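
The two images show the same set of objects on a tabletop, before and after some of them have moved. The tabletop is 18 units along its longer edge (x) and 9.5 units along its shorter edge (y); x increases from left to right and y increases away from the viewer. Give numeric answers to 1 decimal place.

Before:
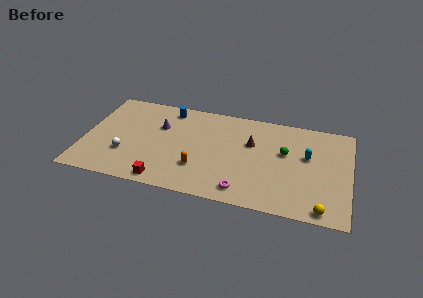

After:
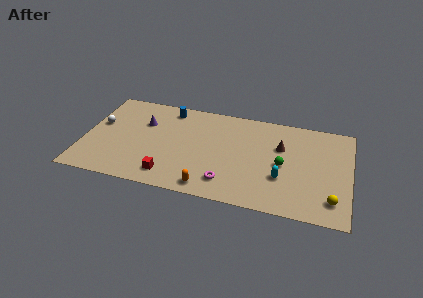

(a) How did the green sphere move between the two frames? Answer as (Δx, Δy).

(-0.1, -1.2)

The green sphere was at about (13.6, 5.7) and moved to about (13.5, 4.5).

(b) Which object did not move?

the blue cylinder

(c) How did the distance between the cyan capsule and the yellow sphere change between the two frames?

-1.3

Before: roughly 4.9 units apart; after: 3.6. That's 1.3 units closer together.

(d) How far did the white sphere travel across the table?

3.3

The white sphere moved from about (2.9, 3.0) to (0.9, 5.6), a distance of √(2.0² + 2.6²) ≈ 3.3.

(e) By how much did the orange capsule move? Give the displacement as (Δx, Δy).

(0.8, -1.7)

From the two frames, the orange capsule sits at roughly (7.9, 2.8) before and (8.7, 1.1) after.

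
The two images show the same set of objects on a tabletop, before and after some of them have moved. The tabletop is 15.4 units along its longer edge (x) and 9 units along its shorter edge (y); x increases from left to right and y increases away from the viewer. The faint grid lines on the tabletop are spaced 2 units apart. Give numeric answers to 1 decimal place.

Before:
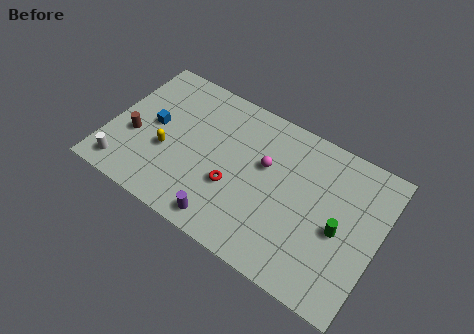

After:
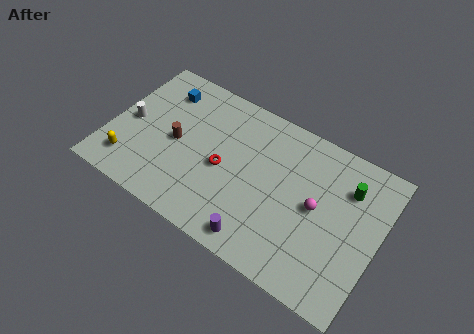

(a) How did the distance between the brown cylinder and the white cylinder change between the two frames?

+0.5

Before: roughly 2.2 units apart; after: 2.7. That's 0.5 units further apart.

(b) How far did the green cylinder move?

2.6

The green cylinder was near (13.3, 4.0) before and (13.4, 6.6) after, so it travelled √(0.1² + 2.6²) ≈ 2.6 units.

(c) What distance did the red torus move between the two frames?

1.1

The red torus was near (7.3, 3.3) before and (6.6, 4.1) after, so it travelled √(0.7² + 0.8²) ≈ 1.1 units.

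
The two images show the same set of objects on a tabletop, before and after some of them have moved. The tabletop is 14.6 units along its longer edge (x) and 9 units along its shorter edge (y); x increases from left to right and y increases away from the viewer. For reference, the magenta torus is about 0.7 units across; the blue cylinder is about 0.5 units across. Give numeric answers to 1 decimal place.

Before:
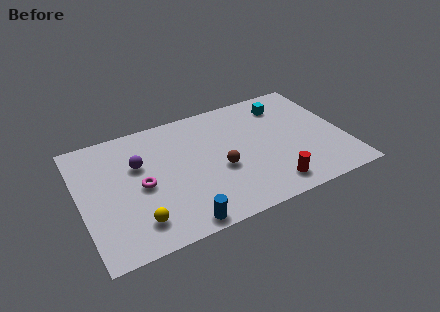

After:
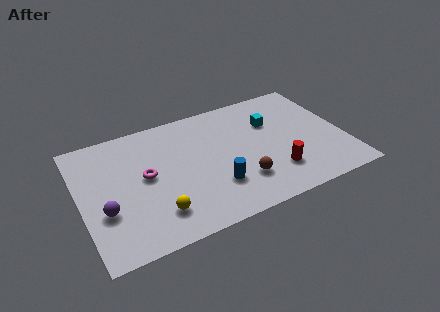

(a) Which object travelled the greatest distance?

the purple sphere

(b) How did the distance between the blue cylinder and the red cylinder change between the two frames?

-1.8

The distance was about 5.1 in the first image and 3.3 in the second, so they moved 1.8 units closer together.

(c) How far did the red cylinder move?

1.0

From (10.1, 1.4) to (10.5, 2.3), the red cylinder covered √(0.4² + 0.9²) ≈ 1.0 units.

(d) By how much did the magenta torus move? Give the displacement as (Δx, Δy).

(0.3, 0.6)

The magenta torus was at about (3.3, 4.2) and moved to about (3.6, 4.8).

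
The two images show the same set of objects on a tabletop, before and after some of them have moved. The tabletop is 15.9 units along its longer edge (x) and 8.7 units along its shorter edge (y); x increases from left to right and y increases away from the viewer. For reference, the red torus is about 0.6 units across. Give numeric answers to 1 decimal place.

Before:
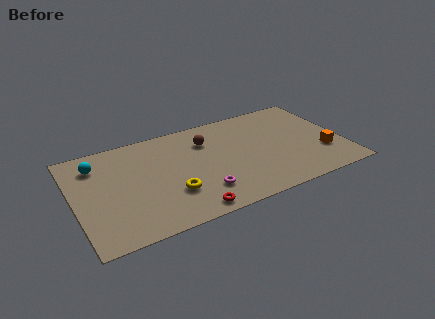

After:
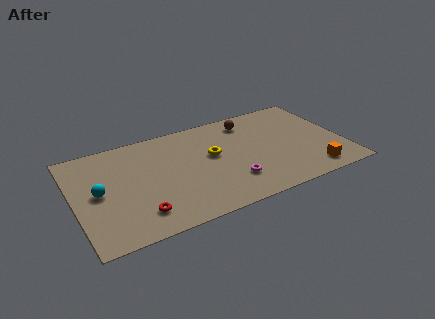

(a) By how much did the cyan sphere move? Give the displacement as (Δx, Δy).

(-0.1, -2.4)

From the two frames, the cyan sphere sits at roughly (1.5, 6.8) before and (1.4, 4.4) after.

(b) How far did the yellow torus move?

3.5

From (5.5, 2.7) to (8.2, 5.0), the yellow torus covered √(2.7² + 2.3²) ≈ 3.5 units.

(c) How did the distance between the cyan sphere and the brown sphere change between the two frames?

+3.2

Before: roughly 6.5 units apart; after: 9.7. That's 3.2 units further apart.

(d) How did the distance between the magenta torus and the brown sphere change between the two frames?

+0.8

Before: roughly 4.4 units apart; after: 5.2. That's 0.8 units further apart.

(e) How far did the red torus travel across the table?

2.9

The red torus moved from about (6.3, 0.9) to (3.5, 1.8), a distance of √(2.8² + 0.9²) ≈ 2.9.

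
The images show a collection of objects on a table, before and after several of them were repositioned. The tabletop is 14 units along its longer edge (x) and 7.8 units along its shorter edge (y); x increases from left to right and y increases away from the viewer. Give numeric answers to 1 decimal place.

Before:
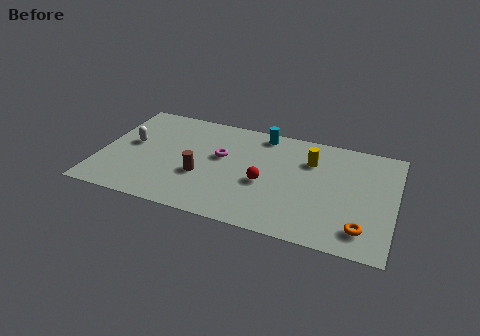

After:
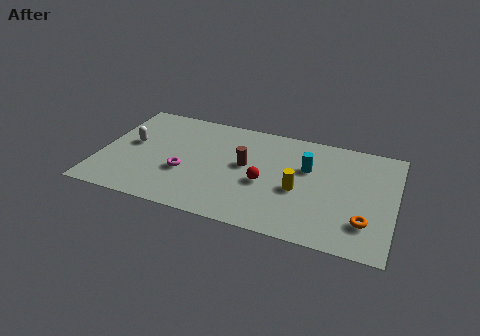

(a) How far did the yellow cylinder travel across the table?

2.3

The yellow cylinder was near (9.9, 5.6) before and (9.5, 3.3) after, so it travelled √(0.4² + 2.3²) ≈ 2.3 units.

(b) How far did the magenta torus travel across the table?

2.3

From (5.7, 4.6) to (4.1, 2.9), the magenta torus covered √(1.6² + 1.7²) ≈ 2.3 units.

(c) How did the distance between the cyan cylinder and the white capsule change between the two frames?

+1.8

Before: roughly 6.6 units apart; after: 8.4. That's 1.8 units further apart.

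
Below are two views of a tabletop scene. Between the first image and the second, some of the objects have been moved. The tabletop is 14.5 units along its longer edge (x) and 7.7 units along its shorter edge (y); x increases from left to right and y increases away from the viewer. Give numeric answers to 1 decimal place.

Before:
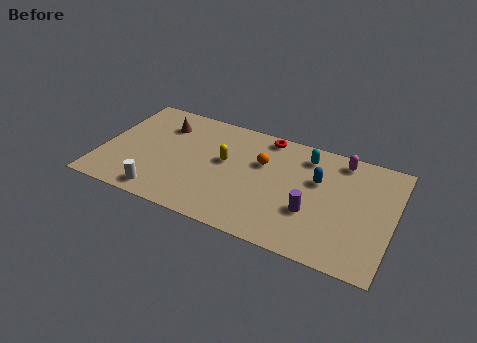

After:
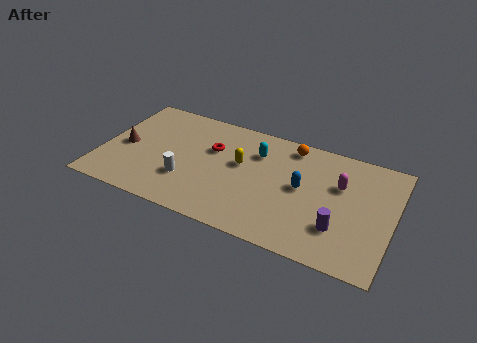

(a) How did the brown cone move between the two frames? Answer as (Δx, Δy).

(-1.7, -2.2)

The brown cone was at about (2.8, 5.8) and moved to about (1.1, 3.6).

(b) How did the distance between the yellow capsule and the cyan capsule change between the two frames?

-3.0

Before: roughly 4.3 units apart; after: 1.3. That's 3.0 units closer together.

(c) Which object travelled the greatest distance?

the red torus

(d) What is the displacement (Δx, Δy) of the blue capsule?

(-0.7, -0.8)

The blue capsule started near (10.7, 4.9) and ended near (10.0, 4.1).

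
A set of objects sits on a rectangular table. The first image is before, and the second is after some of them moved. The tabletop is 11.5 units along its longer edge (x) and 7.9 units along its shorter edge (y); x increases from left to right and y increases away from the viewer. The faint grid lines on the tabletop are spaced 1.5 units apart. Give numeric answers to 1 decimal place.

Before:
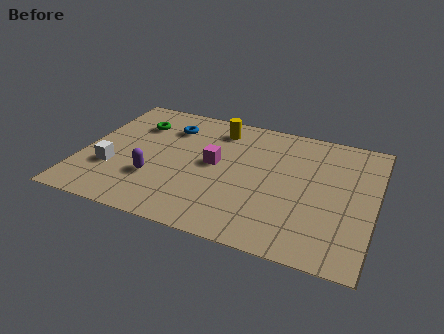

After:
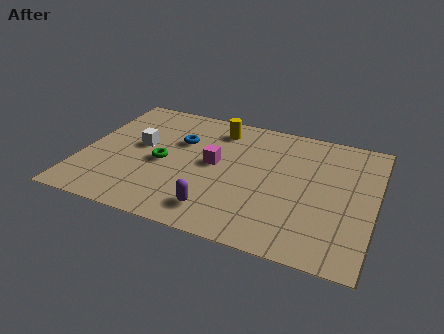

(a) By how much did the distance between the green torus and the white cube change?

-2.0

Before: roughly 3.3 units apart; after: 1.3. That's 2.0 units closer together.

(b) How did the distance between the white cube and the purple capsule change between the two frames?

+2.8

The distance was about 1.7 in the first image and 4.5 in the second, so they moved 2.8 units further apart.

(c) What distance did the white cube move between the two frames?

2.0

The white cube was near (1.3, 2.6) before and (2.2, 4.4) after, so it travelled √(0.9² + 1.8²) ≈ 2.0 units.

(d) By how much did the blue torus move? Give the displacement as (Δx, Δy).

(0.5, -0.8)

The blue torus started near (3.2, 6.0) and ended near (3.7, 5.2).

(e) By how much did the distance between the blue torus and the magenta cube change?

-0.9

Before: roughly 2.7 units apart; after: 1.8. That's 0.9 units closer together.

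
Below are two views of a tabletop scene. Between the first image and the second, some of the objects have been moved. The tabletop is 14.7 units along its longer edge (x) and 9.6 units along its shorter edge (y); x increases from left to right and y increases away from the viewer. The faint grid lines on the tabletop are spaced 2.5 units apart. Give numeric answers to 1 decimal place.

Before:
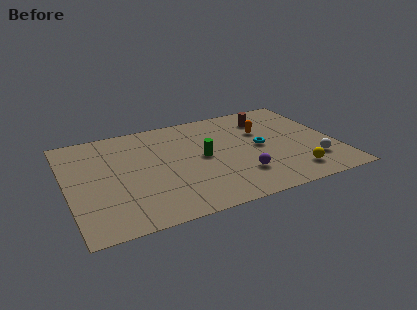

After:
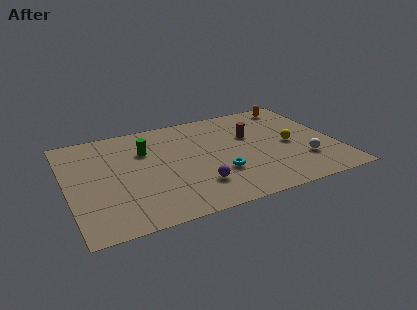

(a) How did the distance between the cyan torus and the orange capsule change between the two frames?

+5.7

Before: roughly 1.5 units apart; after: 7.2. That's 5.7 units further apart.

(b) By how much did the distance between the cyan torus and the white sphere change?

+1.1

They were about 3.5 units apart before and 4.6 after — 1.1 units further apart.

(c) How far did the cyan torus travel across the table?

3.0

From (10.6, 4.8) to (8.1, 3.1), the cyan torus covered √(2.5² + 1.7²) ≈ 3.0 units.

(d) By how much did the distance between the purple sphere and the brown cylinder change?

-0.4

Before: roughly 5.4 units apart; after: 5.0. That's 0.4 units closer together.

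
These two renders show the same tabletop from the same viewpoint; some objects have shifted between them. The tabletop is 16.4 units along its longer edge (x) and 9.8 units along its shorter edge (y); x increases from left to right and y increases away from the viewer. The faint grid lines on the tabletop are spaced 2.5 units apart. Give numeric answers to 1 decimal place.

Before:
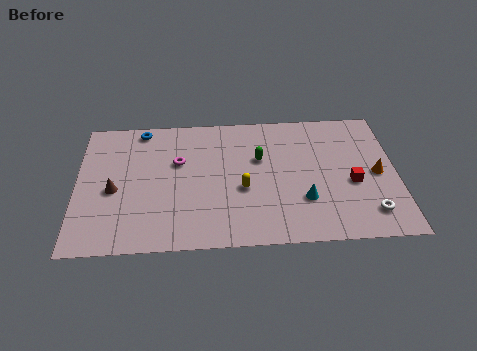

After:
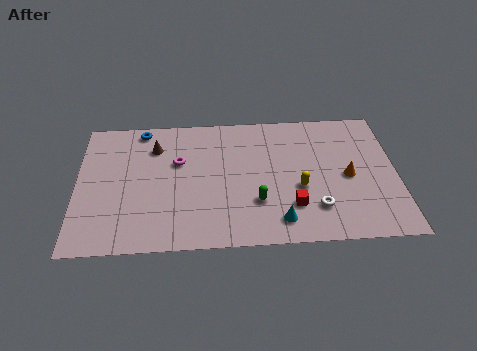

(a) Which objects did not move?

the magenta torus and the blue torus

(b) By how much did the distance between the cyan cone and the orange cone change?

+0.5

Before: roughly 4.2 units apart; after: 4.7. That's 0.5 units further apart.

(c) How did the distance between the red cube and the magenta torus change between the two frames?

-2.3

They were about 9.1 units apart before and 6.8 after — 2.3 units closer together.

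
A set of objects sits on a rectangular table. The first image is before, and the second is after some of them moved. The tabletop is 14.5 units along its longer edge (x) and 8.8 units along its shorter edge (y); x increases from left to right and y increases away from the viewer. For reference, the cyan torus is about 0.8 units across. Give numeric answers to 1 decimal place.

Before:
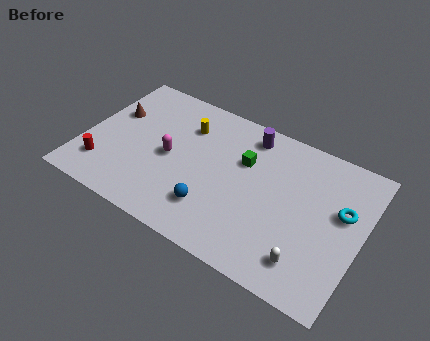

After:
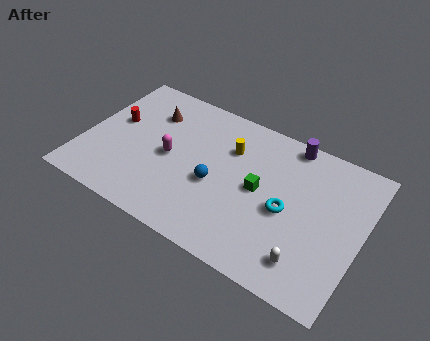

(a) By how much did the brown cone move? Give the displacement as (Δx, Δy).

(1.9, 0.9)

The brown cone started near (1.2, 5.6) and ended near (3.1, 6.5).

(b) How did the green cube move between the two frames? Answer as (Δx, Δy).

(1.0, -1.3)

From the two frames, the green cube sits at roughly (8.2, 5.8) before and (9.2, 4.5) after.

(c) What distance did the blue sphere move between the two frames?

1.5

From (7.1, 2.2) to (7.0, 3.7), the blue sphere covered √(0.1² + 1.5²) ≈ 1.5 units.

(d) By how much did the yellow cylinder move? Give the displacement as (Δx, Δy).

(2.4, -0.3)

The yellow cylinder started near (5.0, 6.5) and ended near (7.4, 6.2).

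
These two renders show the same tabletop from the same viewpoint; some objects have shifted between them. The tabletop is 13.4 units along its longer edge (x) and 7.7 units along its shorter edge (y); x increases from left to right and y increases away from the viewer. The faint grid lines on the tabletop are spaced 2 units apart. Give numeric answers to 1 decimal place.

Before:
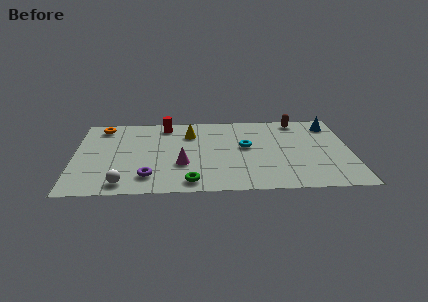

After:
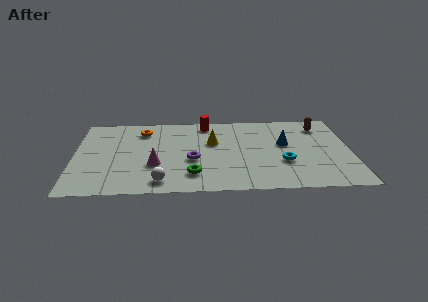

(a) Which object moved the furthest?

the blue cone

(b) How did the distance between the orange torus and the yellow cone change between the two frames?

-0.8

The distance was about 4.4 in the first image and 3.6 in the second, so they moved 0.8 units closer together.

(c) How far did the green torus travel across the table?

0.7

From (5.6, 1.0) to (5.7, 1.7), the green torus covered √(0.1² + 0.7²) ≈ 0.7 units.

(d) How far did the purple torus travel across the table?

2.6

The purple torus moved from about (3.6, 1.6) to (5.7, 3.1), a distance of √(2.1² + 1.5²) ≈ 2.6.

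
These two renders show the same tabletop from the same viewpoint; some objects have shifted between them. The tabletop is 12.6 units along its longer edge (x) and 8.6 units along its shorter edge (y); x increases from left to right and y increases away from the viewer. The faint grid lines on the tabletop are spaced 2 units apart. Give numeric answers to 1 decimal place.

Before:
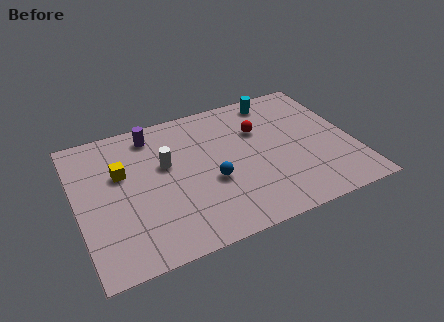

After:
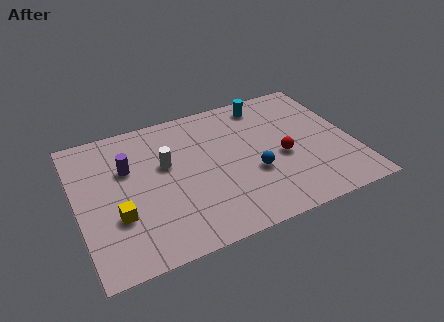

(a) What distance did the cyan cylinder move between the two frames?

0.5

The cyan cylinder was near (9.5, 7.5) before and (9.0, 7.4) after, so it travelled √(0.5² + 0.1²) ≈ 0.5 units.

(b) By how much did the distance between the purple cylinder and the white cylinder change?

-0.4

The distance was about 2.1 in the first image and 1.7 in the second, so they moved 0.4 units closer together.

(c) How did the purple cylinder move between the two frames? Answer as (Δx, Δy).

(-1.3, -1.7)

From the two frames, the purple cylinder sits at roughly (3.7, 7.3) before and (2.4, 5.6) after.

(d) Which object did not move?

the white cylinder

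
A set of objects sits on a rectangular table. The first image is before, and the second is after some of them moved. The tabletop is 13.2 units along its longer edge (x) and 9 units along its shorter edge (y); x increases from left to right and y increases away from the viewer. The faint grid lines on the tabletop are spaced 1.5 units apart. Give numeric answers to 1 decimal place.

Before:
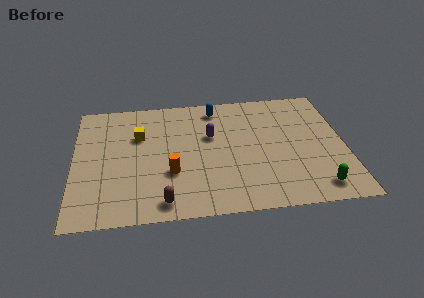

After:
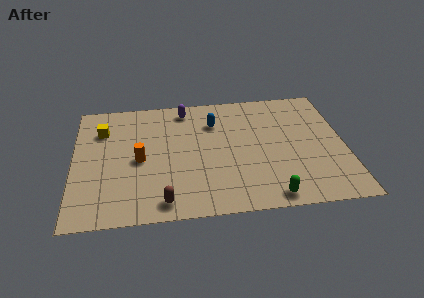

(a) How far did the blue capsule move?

1.1

The blue capsule was near (7.0, 7.7) before and (6.9, 6.6) after, so it travelled √(0.1² + 1.1²) ≈ 1.1 units.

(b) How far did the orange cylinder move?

1.9

From (4.7, 3.1) to (3.2, 4.2), the orange cylinder covered √(1.5² + 1.1²) ≈ 1.9 units.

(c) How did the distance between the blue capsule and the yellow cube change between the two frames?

+1.3

They were about 4.2 units apart before and 5.5 after — 1.3 units further apart.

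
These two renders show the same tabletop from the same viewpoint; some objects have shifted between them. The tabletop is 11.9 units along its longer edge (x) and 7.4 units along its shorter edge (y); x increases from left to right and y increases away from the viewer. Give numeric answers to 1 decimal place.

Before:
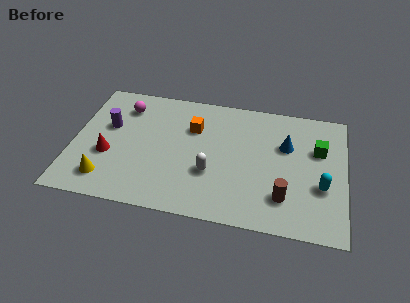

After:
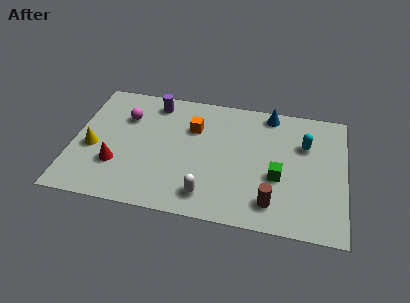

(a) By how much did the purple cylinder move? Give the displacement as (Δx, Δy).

(1.9, 1.8)

The purple cylinder started near (1.5, 4.5) and ended near (3.4, 6.3).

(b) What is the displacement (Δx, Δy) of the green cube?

(-1.7, -1.9)

The green cube started near (10.7, 4.8) and ended near (9.0, 2.9).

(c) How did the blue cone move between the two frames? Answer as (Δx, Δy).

(-0.8, 1.8)

The blue cone started near (9.3, 4.8) and ended near (8.5, 6.6).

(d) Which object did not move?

the orange cube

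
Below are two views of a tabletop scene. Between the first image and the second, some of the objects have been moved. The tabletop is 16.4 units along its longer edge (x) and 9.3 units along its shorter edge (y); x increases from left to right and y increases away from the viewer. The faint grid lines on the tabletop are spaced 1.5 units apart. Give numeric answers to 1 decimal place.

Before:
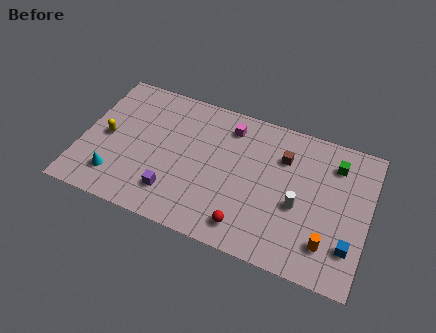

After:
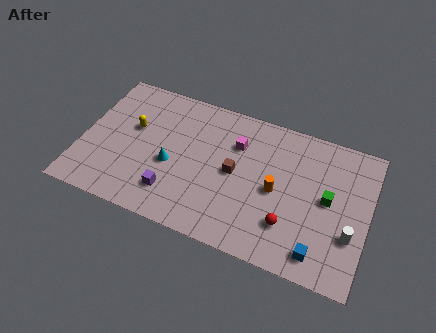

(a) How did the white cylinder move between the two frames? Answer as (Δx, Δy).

(3.0, -0.8)

From the two frames, the white cylinder sits at roughly (12.5, 3.9) before and (15.5, 3.1) after.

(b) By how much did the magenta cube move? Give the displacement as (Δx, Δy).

(0.5, -1.0)

The magenta cube started near (8.2, 7.6) and ended near (8.7, 6.6).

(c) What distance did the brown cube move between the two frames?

3.3

The brown cube moved from about (11.4, 6.7) to (8.8, 4.7), a distance of √(2.6² + 2.0²) ≈ 3.3.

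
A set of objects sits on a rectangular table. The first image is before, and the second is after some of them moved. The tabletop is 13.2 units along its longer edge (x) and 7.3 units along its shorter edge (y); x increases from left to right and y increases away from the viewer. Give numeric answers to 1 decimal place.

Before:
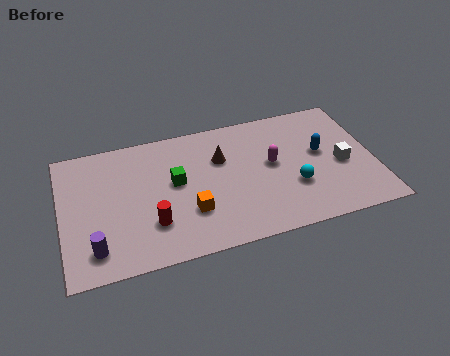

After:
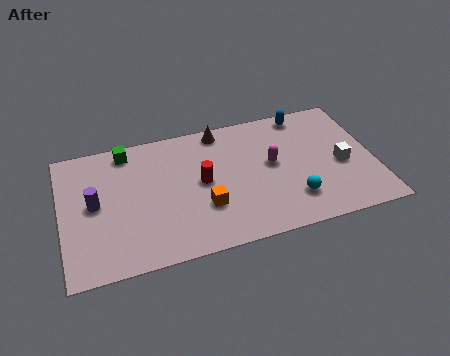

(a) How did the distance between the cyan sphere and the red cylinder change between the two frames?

-1.8

The distance was about 6.0 in the first image and 4.2 in the second, so they moved 1.8 units closer together.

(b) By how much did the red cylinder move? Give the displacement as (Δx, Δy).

(2.2, 1.7)

From the two frames, the red cylinder sits at roughly (3.7, 2.1) before and (5.9, 3.8) after.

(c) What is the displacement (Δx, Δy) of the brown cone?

(0.1, 1.6)

From the two frames, the brown cone sits at roughly (6.8, 4.9) before and (6.9, 6.5) after.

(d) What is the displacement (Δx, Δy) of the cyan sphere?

(-0.1, -0.7)

From the two frames, the cyan sphere sits at roughly (9.7, 2.5) before and (9.6, 1.8) after.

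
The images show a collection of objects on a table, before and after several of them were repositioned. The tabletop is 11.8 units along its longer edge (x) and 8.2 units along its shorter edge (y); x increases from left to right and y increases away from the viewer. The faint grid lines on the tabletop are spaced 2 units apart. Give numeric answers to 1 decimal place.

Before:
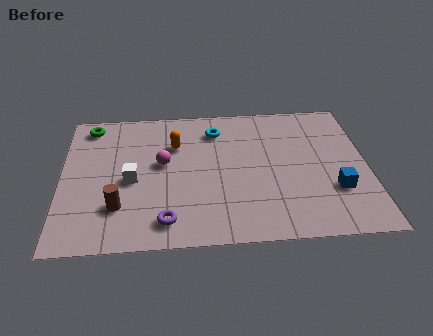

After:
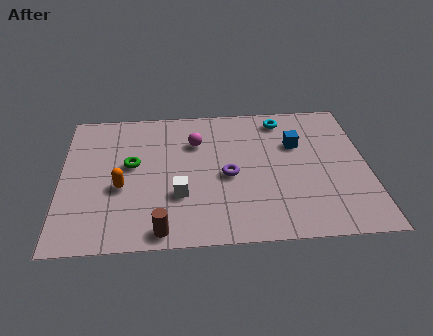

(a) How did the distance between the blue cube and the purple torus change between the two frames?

-3.4

They were about 6.6 units apart before and 3.2 after — 3.4 units closer together.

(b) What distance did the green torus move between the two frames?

3.0

The green torus moved from about (1.1, 7.1) to (2.7, 4.6), a distance of √(1.6² + 2.5²) ≈ 3.0.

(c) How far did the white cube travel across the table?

2.1

From (2.7, 3.7) to (4.5, 2.7), the white cube covered √(1.8² + 1.0²) ≈ 2.1 units.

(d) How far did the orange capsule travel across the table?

3.2

From (4.4, 5.7) to (2.3, 3.3), the orange capsule covered √(2.1² + 2.4²) ≈ 3.2 units.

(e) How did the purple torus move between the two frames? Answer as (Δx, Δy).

(2.4, 2.4)

The purple torus started near (4.0, 1.3) and ended near (6.4, 3.7).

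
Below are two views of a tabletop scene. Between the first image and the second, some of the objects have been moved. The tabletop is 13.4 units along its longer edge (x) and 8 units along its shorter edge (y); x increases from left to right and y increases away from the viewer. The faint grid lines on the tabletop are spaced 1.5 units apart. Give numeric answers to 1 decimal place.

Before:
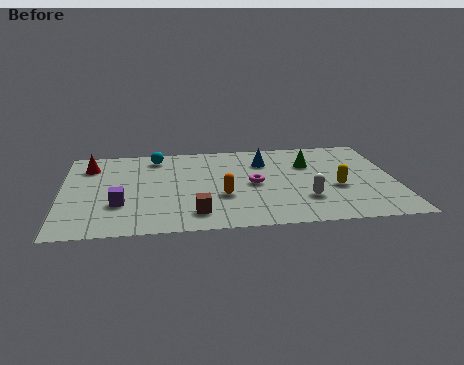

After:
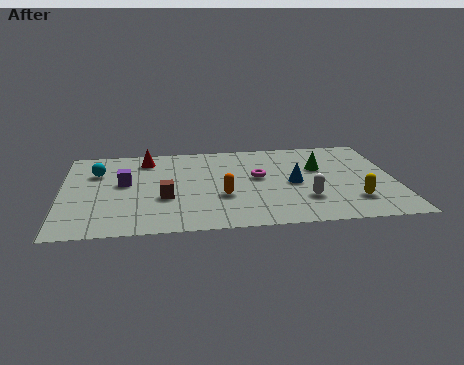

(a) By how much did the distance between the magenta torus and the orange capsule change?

+0.6

The distance was about 1.6 in the first image and 2.2 in the second, so they moved 0.6 units further apart.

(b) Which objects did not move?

the orange capsule and the white capsule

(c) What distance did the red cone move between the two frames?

2.3

From (1.1, 6.2) to (3.4, 6.6), the red cone covered √(2.3² + 0.4²) ≈ 2.3 units.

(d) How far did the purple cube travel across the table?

1.9

The purple cube was near (2.3, 2.6) before and (2.5, 4.5) after, so it travelled √(0.2² + 1.9²) ≈ 1.9 units.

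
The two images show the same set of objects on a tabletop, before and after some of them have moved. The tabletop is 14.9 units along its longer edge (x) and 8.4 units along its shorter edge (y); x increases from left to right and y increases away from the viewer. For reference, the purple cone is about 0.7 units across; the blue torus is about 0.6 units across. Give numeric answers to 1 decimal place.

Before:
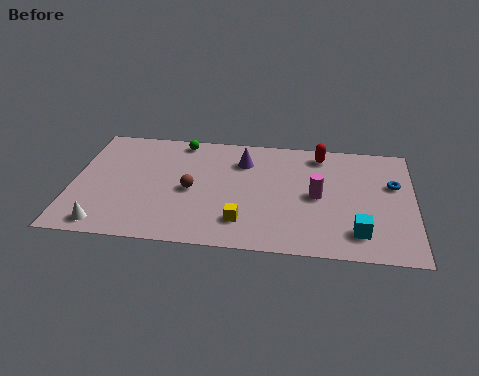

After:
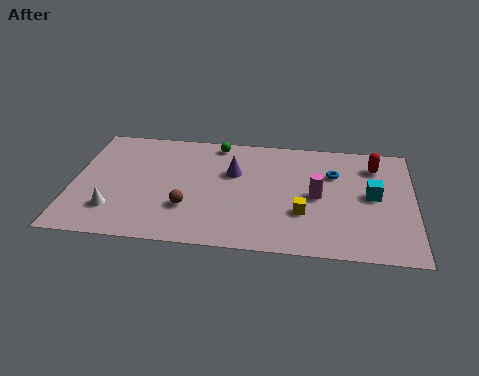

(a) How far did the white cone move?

1.1

From (1.6, 1.0) to (1.9, 2.1), the white cone covered √(0.3² + 1.1²) ≈ 1.1 units.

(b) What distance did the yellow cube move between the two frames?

2.8

From (7.5, 1.9) to (10.1, 2.8), the yellow cube covered √(2.6² + 0.9²) ≈ 2.8 units.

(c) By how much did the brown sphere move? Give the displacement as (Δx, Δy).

(-0.1, -1.3)

From the two frames, the brown sphere sits at roughly (5.2, 3.9) before and (5.1, 2.6) after.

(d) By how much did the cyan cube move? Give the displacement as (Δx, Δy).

(0.6, 2.7)

From the two frames, the cyan cube sits at roughly (12.5, 1.7) before and (13.1, 4.4) after.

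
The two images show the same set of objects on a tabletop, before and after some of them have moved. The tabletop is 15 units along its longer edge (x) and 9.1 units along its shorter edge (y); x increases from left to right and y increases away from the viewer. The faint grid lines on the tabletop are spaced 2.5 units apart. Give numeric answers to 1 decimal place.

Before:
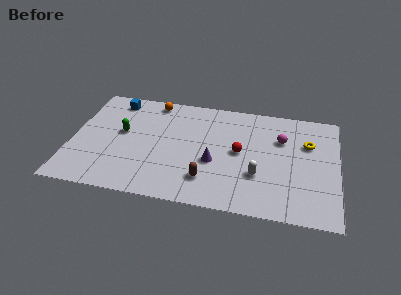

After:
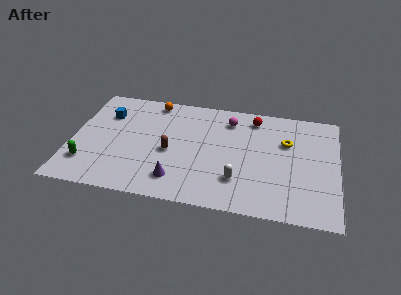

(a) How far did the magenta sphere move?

3.2

The magenta sphere was near (11.8, 6.2) before and (8.8, 7.3) after, so it travelled √(3.0² + 1.1²) ≈ 3.2 units.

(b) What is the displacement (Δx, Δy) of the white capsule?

(-1.1, -0.6)

From the two frames, the white capsule sits at roughly (10.6, 3.0) before and (9.5, 2.4) after.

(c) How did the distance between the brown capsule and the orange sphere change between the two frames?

-2.6

The distance was about 6.9 in the first image and 4.3 in the second, so they moved 2.6 units closer together.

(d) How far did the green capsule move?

3.4

The green capsule was near (2.8, 5.1) before and (1.0, 2.2) after, so it travelled √(1.8² + 2.9²) ≈ 3.4 units.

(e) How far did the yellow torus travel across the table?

1.2

From (13.3, 6.1) to (12.1, 6.0), the yellow torus covered √(1.2² + 0.1²) ≈ 1.2 units.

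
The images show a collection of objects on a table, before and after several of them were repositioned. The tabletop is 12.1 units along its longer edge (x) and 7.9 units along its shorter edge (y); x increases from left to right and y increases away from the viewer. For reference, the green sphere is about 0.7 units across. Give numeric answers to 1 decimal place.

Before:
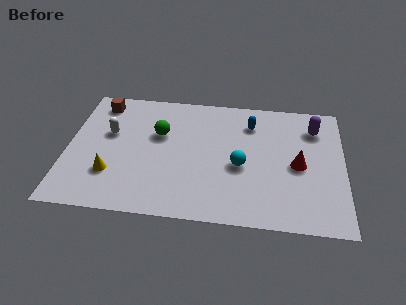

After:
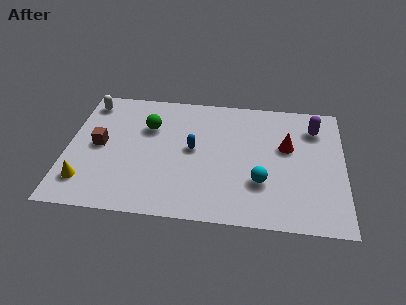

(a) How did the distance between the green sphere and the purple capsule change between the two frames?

+0.4

Before: roughly 6.9 units apart; after: 7.3. That's 0.4 units further apart.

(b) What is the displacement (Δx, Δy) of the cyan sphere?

(0.9, -0.9)

The cyan sphere was at about (7.6, 3.4) and moved to about (8.5, 2.5).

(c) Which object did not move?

the purple capsule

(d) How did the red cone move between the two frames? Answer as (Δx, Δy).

(-0.5, 1.1)

The red cone was at about (10.1, 3.7) and moved to about (9.6, 4.8).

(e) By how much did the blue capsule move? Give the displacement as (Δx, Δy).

(-2.5, -1.9)

The blue capsule started near (8.0, 6.1) and ended near (5.5, 4.2).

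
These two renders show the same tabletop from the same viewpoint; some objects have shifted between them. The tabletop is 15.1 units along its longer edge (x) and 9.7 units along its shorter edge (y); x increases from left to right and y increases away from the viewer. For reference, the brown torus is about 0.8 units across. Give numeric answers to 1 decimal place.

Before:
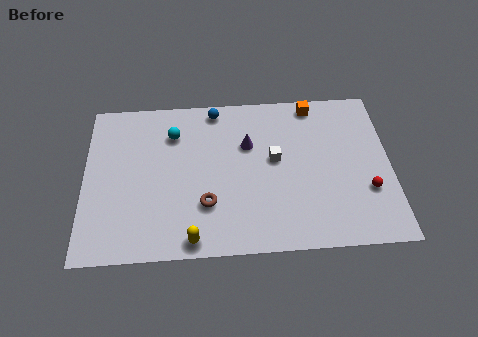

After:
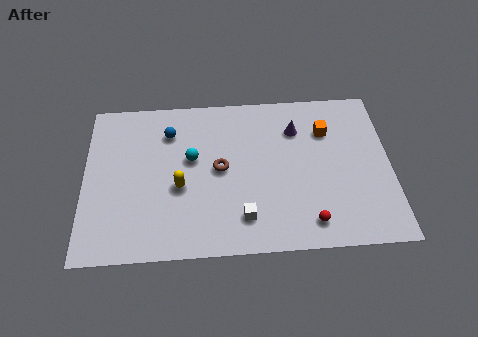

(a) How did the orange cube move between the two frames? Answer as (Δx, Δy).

(0.6, -1.7)

The orange cube started near (11.4, 8.7) and ended near (12.0, 7.0).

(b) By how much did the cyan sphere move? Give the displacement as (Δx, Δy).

(0.9, -1.6)

The cyan sphere was at about (4.4, 7.3) and moved to about (5.3, 5.7).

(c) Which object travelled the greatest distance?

the white cube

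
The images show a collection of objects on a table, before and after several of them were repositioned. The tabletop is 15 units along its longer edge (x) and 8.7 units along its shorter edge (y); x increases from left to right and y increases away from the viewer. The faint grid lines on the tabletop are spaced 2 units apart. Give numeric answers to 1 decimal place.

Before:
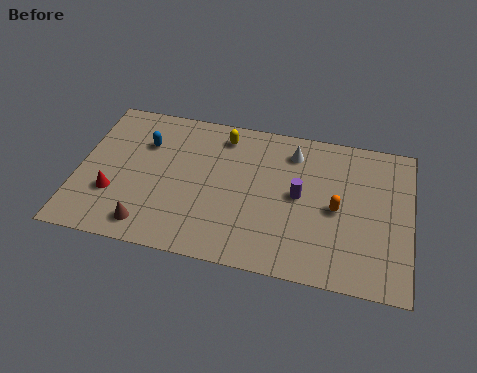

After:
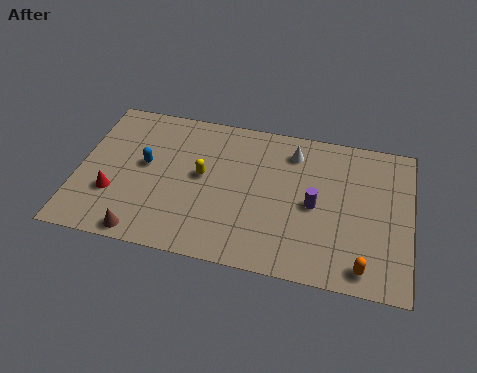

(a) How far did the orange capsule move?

3.3

The orange capsule was near (11.7, 4.1) before and (13.0, 1.1) after, so it travelled √(1.3² + 3.0²) ≈ 3.3 units.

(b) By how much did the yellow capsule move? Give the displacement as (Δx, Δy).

(-0.8, -2.6)

The yellow capsule was at about (6.4, 7.3) and moved to about (5.6, 4.7).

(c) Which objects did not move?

the red cone and the white cone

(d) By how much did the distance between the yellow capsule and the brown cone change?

-2.1

The distance was about 6.7 in the first image and 4.6 in the second, so they moved 2.1 units closer together.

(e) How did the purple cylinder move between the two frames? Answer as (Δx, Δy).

(0.7, -0.4)

The purple cylinder started near (10.0, 4.5) and ended near (10.7, 4.1).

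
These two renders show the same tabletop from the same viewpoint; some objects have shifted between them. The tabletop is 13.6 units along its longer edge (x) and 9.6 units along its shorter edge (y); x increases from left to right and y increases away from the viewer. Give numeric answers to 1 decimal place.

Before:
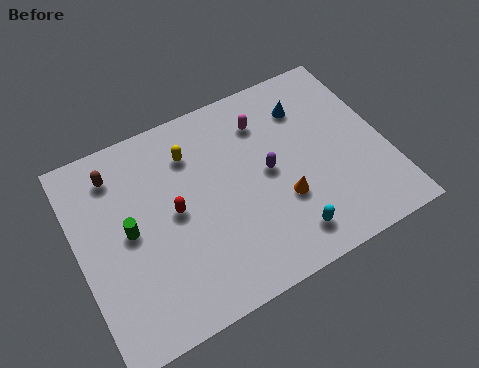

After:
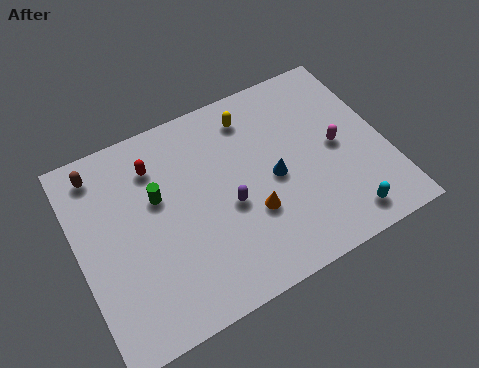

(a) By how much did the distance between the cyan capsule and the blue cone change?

-1.9

Before: roughly 6.0 units apart; after: 4.1. That's 1.9 units closer together.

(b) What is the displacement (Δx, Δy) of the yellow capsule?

(2.8, 0.6)

From the two frames, the yellow capsule sits at roughly (5.3, 7.3) before and (8.1, 7.9) after.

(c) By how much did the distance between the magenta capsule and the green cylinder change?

+1.1

Before: roughly 6.9 units apart; after: 8.0. That's 1.1 units further apart.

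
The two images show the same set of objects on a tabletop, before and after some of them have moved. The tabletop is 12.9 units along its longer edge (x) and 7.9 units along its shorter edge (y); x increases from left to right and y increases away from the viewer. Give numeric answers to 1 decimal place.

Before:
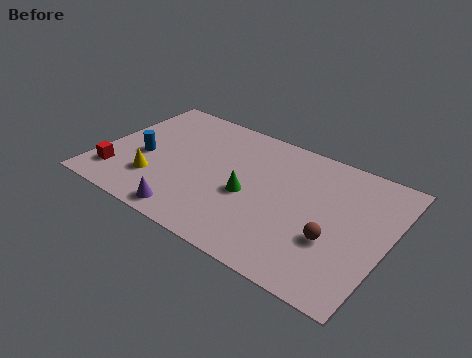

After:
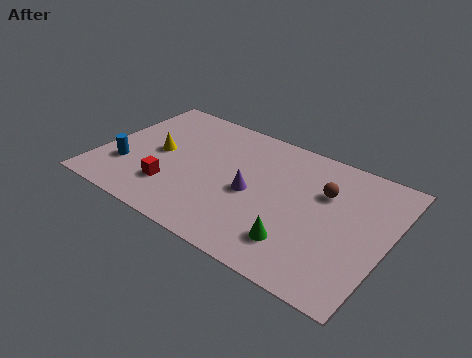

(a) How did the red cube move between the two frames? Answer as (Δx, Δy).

(2.5, 0.4)

The red cube was at about (1.0, 1.7) and moved to about (3.5, 2.1).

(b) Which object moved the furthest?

the purple cone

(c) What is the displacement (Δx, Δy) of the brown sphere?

(-0.8, 2.5)

From the two frames, the brown sphere sits at roughly (10.7, 2.8) before and (9.9, 5.3) after.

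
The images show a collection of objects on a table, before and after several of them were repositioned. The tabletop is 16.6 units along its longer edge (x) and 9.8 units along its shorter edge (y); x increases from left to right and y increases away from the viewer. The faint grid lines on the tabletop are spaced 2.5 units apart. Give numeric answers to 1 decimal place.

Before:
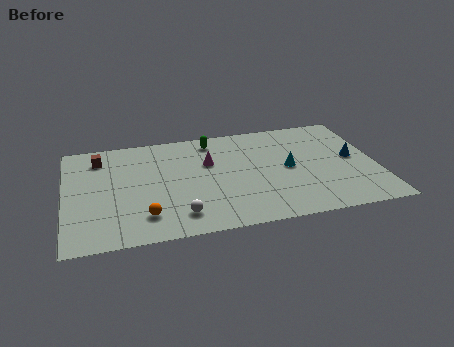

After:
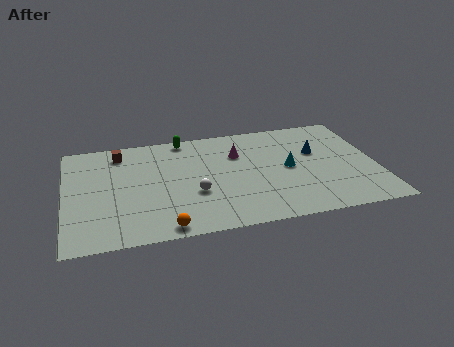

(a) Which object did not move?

the cyan cone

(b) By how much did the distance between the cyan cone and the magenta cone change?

-1.2

They were about 4.4 units apart before and 3.2 after — 1.2 units closer together.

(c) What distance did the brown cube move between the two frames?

1.1

The brown cube moved from about (1.9, 7.9) to (3.0, 8.2), a distance of √(1.1² + 0.3²) ≈ 1.1.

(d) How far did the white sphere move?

2.0

From (5.9, 1.8) to (6.8, 3.6), the white sphere covered √(0.9² + 1.8²) ≈ 2.0 units.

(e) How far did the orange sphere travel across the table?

1.6

The orange sphere moved from about (4.1, 2.1) to (5.1, 0.9), a distance of √(1.0² + 1.2²) ≈ 1.6.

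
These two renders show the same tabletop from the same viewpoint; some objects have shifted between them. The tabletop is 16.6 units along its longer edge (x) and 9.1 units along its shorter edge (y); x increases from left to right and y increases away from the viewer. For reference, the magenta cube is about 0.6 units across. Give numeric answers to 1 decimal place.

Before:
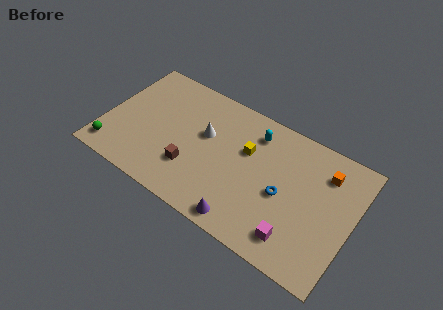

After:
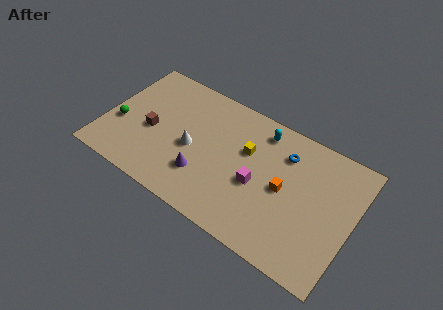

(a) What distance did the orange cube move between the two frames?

3.5

From (14.5, 7.0) to (12.1, 4.5), the orange cube covered √(2.4² + 2.5²) ≈ 3.5 units.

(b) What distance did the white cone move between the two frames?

1.6

The white cone was near (6.6, 5.5) before and (5.9, 4.1) after, so it travelled √(0.7² + 1.4²) ≈ 1.6 units.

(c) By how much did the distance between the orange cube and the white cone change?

-1.8

The distance was about 8.0 in the first image and 6.2 in the second, so they moved 1.8 units closer together.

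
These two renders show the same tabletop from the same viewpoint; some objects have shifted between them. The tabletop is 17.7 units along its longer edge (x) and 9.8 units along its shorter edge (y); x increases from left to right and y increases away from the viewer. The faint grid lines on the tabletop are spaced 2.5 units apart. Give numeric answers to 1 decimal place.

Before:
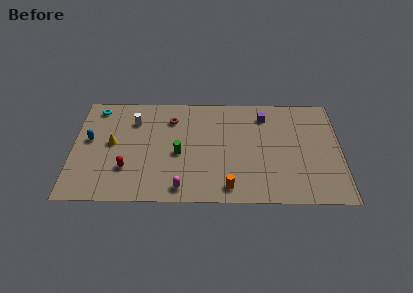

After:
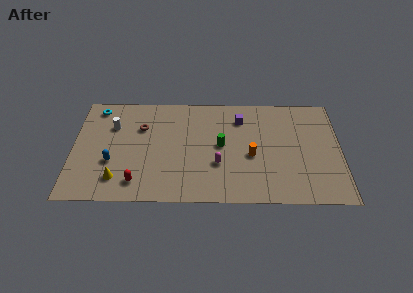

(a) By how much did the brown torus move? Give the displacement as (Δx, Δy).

(-2.0, -0.8)

From the two frames, the brown torus sits at roughly (6.5, 7.5) before and (4.5, 6.7) after.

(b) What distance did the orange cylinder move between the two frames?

3.3

From (10.3, 1.3) to (11.8, 4.2), the orange cylinder covered √(1.5² + 2.9²) ≈ 3.3 units.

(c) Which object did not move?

the cyan torus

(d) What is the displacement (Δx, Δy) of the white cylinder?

(-1.4, -0.5)

The white cylinder started near (4.0, 7.3) and ended near (2.6, 6.8).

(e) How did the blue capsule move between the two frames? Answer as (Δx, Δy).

(1.5, -2.0)

The blue capsule was at about (1.1, 5.5) and moved to about (2.6, 3.5).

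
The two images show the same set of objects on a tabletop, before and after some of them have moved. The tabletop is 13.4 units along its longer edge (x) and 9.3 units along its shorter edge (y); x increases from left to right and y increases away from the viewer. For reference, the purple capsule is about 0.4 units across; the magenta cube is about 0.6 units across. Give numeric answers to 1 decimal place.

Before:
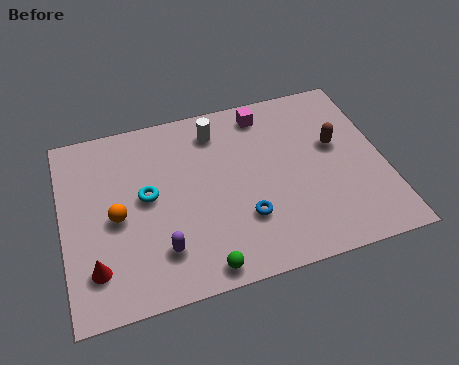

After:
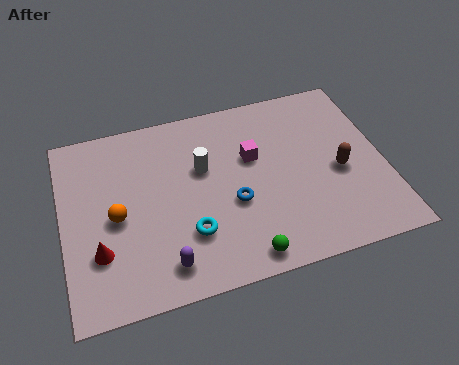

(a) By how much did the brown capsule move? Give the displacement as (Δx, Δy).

(0.0, -1.4)

The brown capsule was at about (11.5, 5.5) and moved to about (11.5, 4.1).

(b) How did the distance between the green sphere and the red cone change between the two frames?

+1.6

The distance was about 4.5 in the first image and 6.1 in the second, so they moved 1.6 units further apart.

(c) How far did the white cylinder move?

1.9

From (6.6, 7.6) to (5.9, 5.8), the white cylinder covered √(0.7² + 1.8²) ≈ 1.9 units.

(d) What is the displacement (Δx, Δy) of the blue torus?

(-0.4, 0.9)

The blue torus was at about (7.4, 2.8) and moved to about (7.0, 3.7).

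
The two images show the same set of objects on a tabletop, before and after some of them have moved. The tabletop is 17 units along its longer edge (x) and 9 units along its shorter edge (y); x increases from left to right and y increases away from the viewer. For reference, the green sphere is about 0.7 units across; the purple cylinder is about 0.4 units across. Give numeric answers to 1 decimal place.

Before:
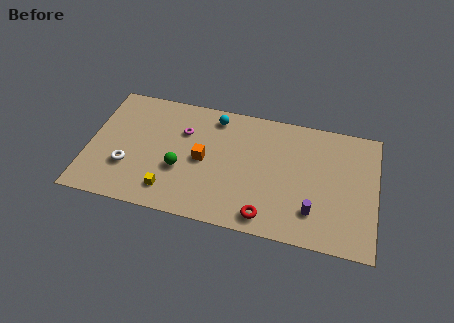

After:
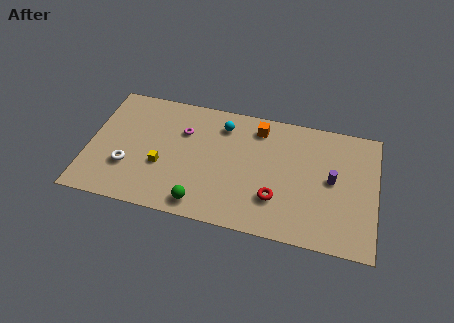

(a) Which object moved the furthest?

the orange cube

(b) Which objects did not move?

the white torus and the magenta torus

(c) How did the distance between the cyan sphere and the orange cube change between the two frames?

-1.2

Before: roughly 3.3 units apart; after: 2.1. That's 1.2 units closer together.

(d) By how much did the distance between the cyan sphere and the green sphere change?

+1.4

The distance was about 4.7 in the first image and 6.1 in the second, so they moved 1.4 units further apart.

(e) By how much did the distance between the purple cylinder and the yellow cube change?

+1.7

Before: roughly 8.4 units apart; after: 10.1. That's 1.7 units further apart.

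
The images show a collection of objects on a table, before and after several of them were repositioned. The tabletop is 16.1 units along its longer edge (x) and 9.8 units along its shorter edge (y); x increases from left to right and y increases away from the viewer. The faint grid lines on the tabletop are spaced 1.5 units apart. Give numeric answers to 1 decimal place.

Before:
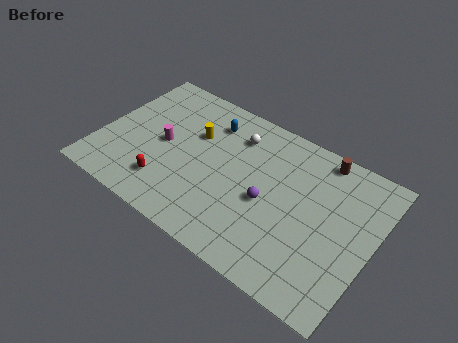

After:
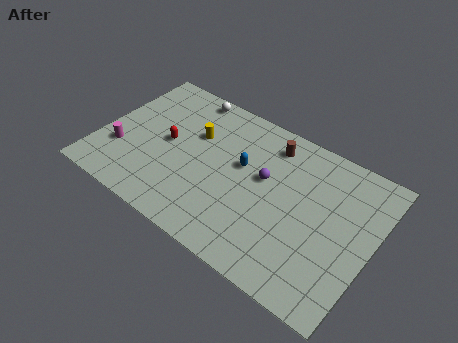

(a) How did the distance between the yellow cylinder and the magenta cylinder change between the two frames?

+2.8

The distance was about 2.3 in the first image and 5.1 in the second, so they moved 2.8 units further apart.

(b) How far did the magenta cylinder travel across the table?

2.9

The magenta cylinder moved from about (3.7, 4.8) to (1.4, 3.1), a distance of √(2.3² + 1.7²) ≈ 2.9.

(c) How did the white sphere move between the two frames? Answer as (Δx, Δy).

(-3.3, 1.3)

From the two frames, the white sphere sits at roughly (7.6, 7.6) before and (4.3, 8.9) after.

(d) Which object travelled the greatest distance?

the white sphere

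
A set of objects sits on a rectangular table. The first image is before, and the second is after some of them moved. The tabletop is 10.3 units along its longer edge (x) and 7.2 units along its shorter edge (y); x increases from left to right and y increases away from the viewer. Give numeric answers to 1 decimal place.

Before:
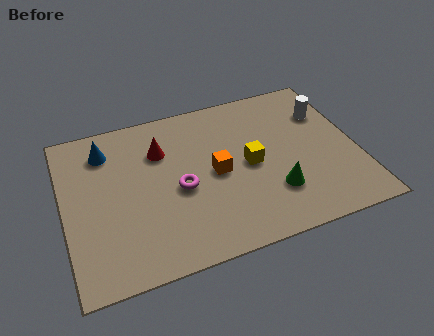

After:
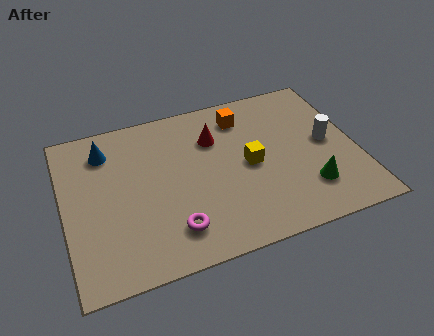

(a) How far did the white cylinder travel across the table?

1.4

The white cylinder was near (9.4, 5.1) before and (9.3, 3.7) after, so it travelled √(0.1² + 1.4²) ≈ 1.4 units.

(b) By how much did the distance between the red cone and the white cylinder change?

-1.8

They were about 5.9 units apart before and 4.1 after — 1.8 units closer together.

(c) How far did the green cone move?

1.2

From (7.2, 2.0) to (8.4, 1.8), the green cone covered √(1.2² + 0.2²) ≈ 1.2 units.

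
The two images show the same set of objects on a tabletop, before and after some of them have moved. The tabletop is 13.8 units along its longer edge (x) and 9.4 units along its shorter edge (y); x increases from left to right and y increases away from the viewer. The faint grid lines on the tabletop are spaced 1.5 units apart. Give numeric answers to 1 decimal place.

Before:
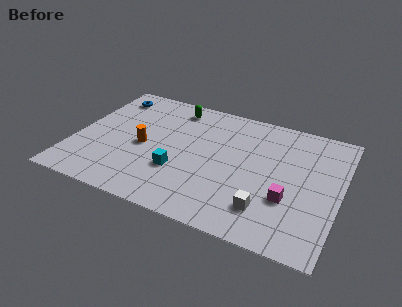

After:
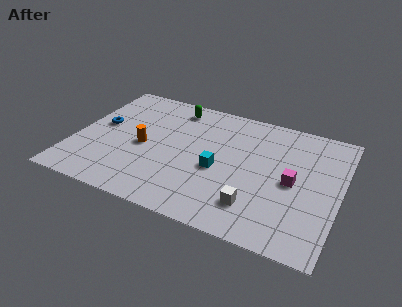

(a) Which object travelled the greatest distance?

the blue torus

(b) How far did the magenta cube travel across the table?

1.3

From (11.3, 3.2) to (11.4, 4.5), the magenta cube covered √(0.1² + 1.3²) ≈ 1.3 units.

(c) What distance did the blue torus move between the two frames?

2.6

From (1.3, 7.8) to (1.2, 5.2), the blue torus covered √(0.1² + 2.6²) ≈ 2.6 units.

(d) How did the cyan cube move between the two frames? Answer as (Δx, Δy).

(2.0, 0.9)

The cyan cube started near (5.6, 3.1) and ended near (7.6, 4.0).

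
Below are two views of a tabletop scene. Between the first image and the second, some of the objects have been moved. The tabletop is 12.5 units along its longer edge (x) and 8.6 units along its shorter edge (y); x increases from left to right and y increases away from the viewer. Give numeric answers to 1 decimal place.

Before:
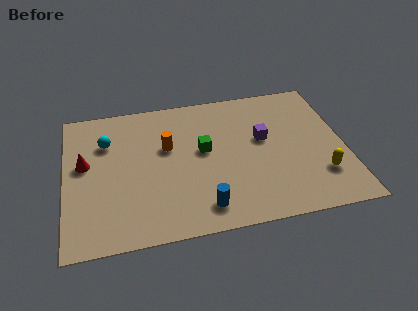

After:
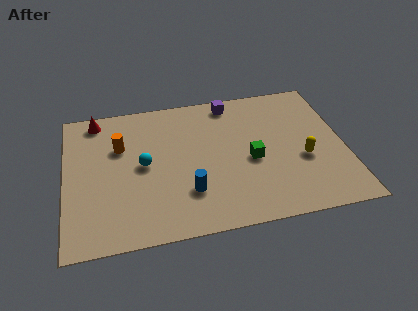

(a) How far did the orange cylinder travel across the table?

2.1

The orange cylinder was near (4.6, 5.3) before and (2.5, 5.7) after, so it travelled √(2.1² + 0.4²) ≈ 2.1 units.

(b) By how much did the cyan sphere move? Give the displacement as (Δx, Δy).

(1.6, -1.7)

From the two frames, the cyan sphere sits at roughly (1.9, 6.1) before and (3.5, 4.4) after.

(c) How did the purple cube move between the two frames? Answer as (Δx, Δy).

(-1.3, 2.6)

The purple cube started near (8.9, 5.0) and ended near (7.6, 7.6).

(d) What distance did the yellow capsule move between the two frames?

1.3

The yellow capsule moved from about (11.3, 2.3) to (10.6, 3.4), a distance of √(0.7² + 1.1²) ≈ 1.3.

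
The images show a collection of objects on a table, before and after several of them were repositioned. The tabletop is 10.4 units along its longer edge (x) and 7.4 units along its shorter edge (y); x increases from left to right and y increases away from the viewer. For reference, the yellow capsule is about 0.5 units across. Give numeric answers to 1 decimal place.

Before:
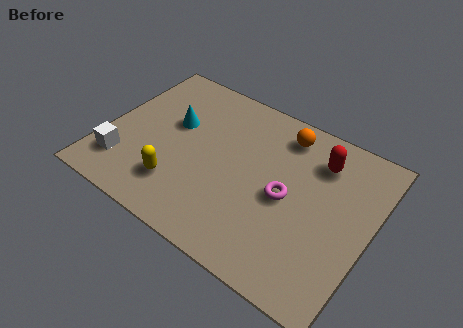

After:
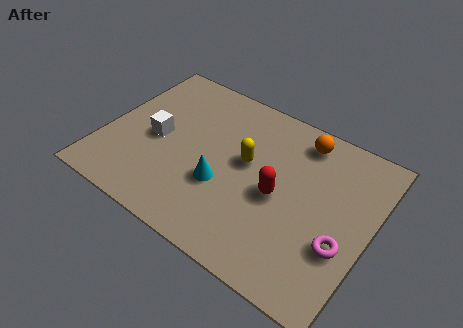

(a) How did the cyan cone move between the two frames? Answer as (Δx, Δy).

(2.3, -1.8)

The cyan cone started near (2.5, 4.5) and ended near (4.8, 2.7).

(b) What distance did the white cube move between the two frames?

2.1

The white cube moved from about (1.0, 1.7) to (2.0, 3.5), a distance of √(1.0² + 1.8²) ≈ 2.1.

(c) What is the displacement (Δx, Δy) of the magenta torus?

(2.3, -0.9)

The magenta torus was at about (7.2, 3.5) and moved to about (9.5, 2.6).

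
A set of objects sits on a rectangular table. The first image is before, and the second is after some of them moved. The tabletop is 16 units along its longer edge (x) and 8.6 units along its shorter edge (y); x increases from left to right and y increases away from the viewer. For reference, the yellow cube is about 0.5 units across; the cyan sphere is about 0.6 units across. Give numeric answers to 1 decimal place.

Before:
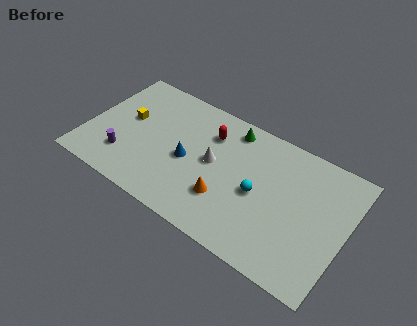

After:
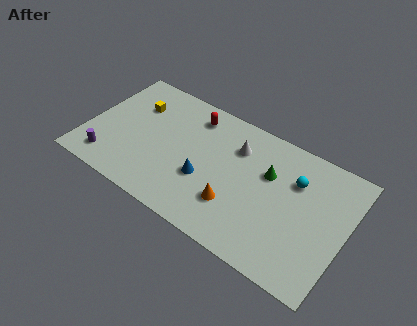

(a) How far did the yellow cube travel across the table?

1.2

From (2.3, 4.9) to (2.6, 6.1), the yellow cube covered √(0.3² + 1.2²) ≈ 1.2 units.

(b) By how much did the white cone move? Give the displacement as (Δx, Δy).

(1.2, 1.7)

The white cone was at about (7.8, 4.6) and moved to about (9.0, 6.3).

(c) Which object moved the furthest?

the green cone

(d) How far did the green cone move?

3.2

The green cone moved from about (8.5, 7.4) to (11.1, 5.6), a distance of √(2.6² + 1.8²) ≈ 3.2.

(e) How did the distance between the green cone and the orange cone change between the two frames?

-1.3

The distance was about 4.8 in the first image and 3.5 in the second, so they moved 1.3 units closer together.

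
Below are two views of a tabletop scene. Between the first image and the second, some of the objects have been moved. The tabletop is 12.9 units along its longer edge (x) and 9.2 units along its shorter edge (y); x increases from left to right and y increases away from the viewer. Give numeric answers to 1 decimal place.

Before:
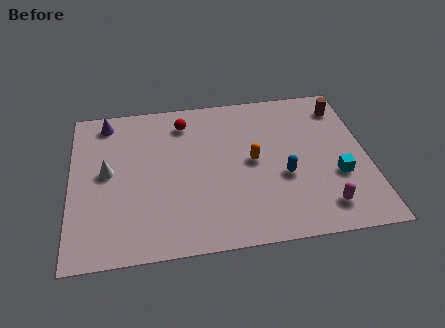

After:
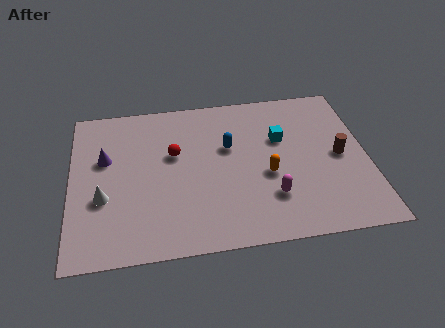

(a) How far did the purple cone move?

2.3

The purple cone was near (1.6, 8.0) before and (1.5, 5.7) after, so it travelled √(0.1² + 2.3²) ≈ 2.3 units.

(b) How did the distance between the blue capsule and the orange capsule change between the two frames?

+0.8

They were about 1.7 units apart before and 2.5 after — 0.8 units further apart.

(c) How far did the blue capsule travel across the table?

3.1

The blue capsule moved from about (9.2, 3.6) to (6.9, 5.7), a distance of √(2.3² + 2.1²) ≈ 3.1.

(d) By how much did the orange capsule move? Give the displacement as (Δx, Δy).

(0.6, -0.9)

The orange capsule started near (7.9, 4.7) and ended near (8.5, 3.8).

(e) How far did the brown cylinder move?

3.0

The brown cylinder was near (12.0, 7.5) before and (11.7, 4.5) after, so it travelled √(0.3² + 3.0²) ≈ 3.0 units.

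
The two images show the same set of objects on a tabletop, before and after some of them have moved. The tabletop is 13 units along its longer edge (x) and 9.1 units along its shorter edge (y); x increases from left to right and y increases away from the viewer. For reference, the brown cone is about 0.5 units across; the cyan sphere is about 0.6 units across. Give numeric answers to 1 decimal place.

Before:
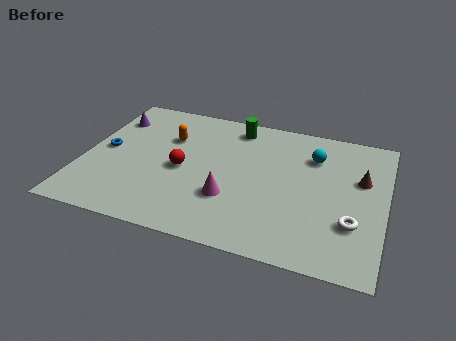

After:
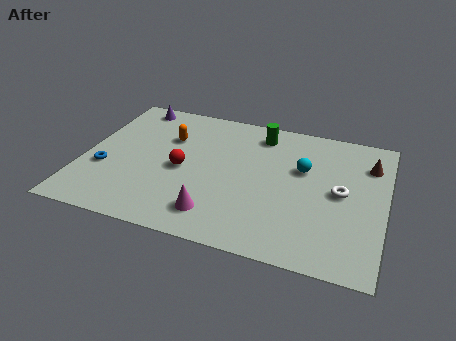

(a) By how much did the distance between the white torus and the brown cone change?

-0.4

The distance was about 2.9 in the first image and 2.5 in the second, so they moved 0.4 units closer together.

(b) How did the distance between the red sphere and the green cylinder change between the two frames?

+0.5

Before: roughly 4.1 units apart; after: 4.6. That's 0.5 units further apart.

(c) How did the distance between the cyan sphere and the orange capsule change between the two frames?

-0.4

Before: roughly 6.3 units apart; after: 5.9. That's 0.4 units closer together.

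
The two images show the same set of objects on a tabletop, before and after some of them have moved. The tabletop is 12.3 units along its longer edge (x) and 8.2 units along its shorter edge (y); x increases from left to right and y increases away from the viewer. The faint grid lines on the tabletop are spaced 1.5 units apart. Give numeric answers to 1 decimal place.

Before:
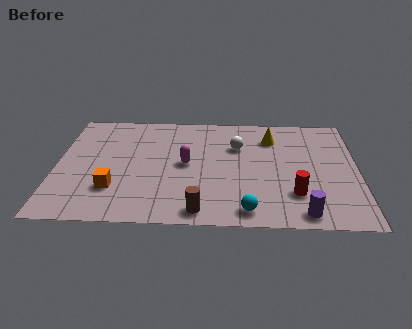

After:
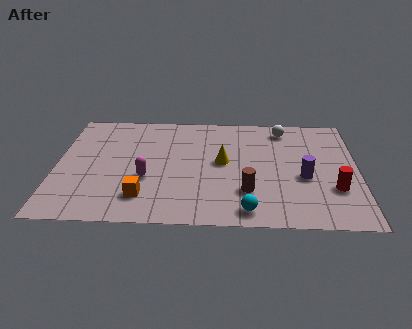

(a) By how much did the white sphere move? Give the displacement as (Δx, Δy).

(1.9, 1.4)

The white sphere started near (7.4, 5.6) and ended near (9.3, 7.0).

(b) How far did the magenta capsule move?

1.9

The magenta capsule moved from about (5.3, 4.2) to (3.7, 3.1), a distance of √(1.6² + 1.1²) ≈ 1.9.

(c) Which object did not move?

the cyan sphere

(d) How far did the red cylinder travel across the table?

1.6

The red cylinder was near (9.7, 2.2) before and (11.3, 2.6) after, so it travelled √(1.6² + 0.4²) ≈ 1.6 units.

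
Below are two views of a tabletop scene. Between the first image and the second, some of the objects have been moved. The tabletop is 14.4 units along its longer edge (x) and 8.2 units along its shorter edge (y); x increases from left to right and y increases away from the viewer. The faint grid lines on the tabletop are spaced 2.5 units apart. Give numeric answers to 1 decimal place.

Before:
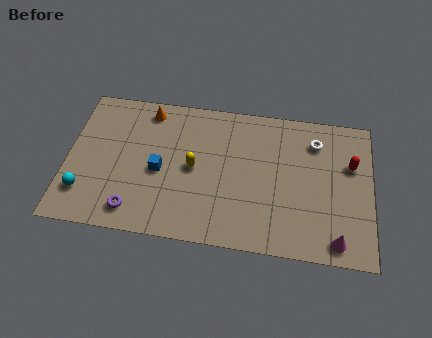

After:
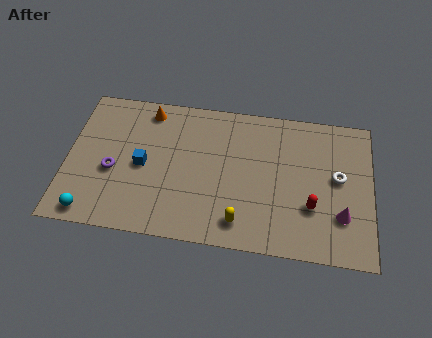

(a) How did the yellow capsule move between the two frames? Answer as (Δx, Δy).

(2.3, -2.7)

The yellow capsule was at about (6.0, 4.1) and moved to about (8.3, 1.4).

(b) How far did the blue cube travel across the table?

0.8

From (4.4, 3.7) to (3.6, 3.9), the blue cube covered √(0.8² + 0.2²) ≈ 0.8 units.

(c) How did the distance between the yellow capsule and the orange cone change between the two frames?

+3.5

Before: roughly 3.8 units apart; after: 7.3. That's 3.5 units further apart.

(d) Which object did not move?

the orange cone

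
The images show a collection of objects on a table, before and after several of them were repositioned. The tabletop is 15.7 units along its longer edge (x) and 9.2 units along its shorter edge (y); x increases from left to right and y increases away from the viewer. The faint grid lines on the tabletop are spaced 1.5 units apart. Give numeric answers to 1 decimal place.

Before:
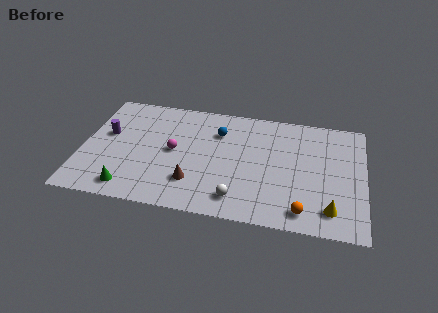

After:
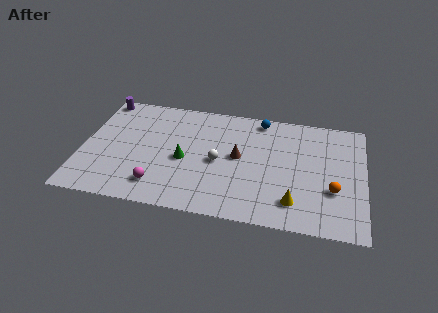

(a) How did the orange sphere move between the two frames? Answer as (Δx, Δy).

(1.6, 1.9)

The orange sphere was at about (12.4, 1.3) and moved to about (14.0, 3.2).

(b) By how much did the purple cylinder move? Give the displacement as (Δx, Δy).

(-0.5, 2.9)

From the two frames, the purple cylinder sits at roughly (1.3, 5.4) before and (0.8, 8.3) after.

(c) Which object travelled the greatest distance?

the green cone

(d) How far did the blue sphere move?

2.7

The blue sphere was near (7.5, 6.7) before and (9.8, 8.2) after, so it travelled √(2.3² + 1.5²) ≈ 2.7 units.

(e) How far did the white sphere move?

3.0

The white sphere was near (8.8, 1.6) before and (7.6, 4.3) after, so it travelled √(1.2² + 2.7²) ≈ 3.0 units.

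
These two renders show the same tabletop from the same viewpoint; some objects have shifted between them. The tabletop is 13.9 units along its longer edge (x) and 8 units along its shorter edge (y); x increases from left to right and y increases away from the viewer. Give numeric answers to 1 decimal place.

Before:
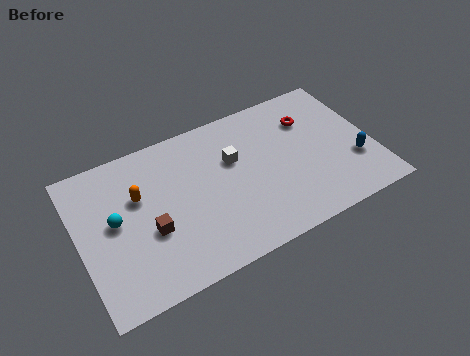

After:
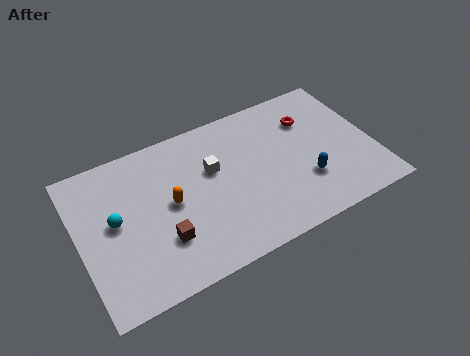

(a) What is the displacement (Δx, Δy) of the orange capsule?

(1.4, -1.0)

The orange capsule was at about (2.9, 5.1) and moved to about (4.3, 4.1).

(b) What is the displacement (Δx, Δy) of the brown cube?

(0.5, -0.7)

The brown cube started near (3.2, 3.1) and ended near (3.7, 2.4).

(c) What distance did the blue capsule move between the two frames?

2.4

From (12.9, 2.6) to (10.5, 2.5), the blue capsule covered √(2.4² + 0.1²) ≈ 2.4 units.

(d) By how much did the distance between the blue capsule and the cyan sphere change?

-2.3

They were about 11.3 units apart before and 9.0 after — 2.3 units closer together.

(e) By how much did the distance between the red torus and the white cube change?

+1.0

Before: roughly 3.9 units apart; after: 4.9. That's 1.0 units further apart.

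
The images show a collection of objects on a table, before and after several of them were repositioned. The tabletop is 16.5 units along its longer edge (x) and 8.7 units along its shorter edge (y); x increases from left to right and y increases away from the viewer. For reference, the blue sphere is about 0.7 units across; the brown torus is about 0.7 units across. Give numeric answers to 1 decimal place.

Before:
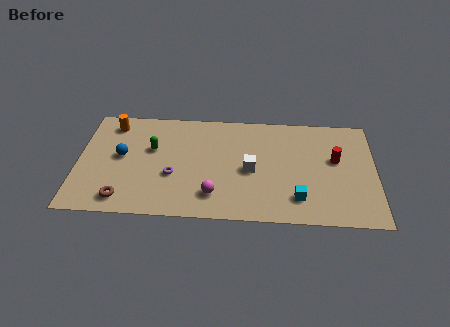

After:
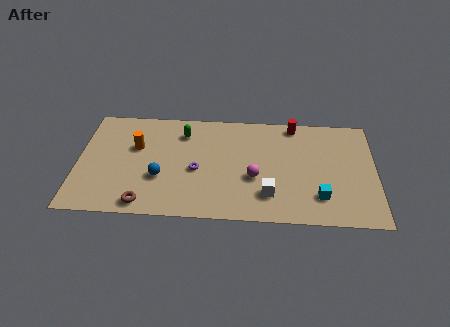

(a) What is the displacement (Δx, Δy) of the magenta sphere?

(2.2, 1.5)

The magenta sphere was at about (7.6, 1.9) and moved to about (9.8, 3.4).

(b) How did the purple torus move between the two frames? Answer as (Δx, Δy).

(1.3, 0.5)

The purple torus started near (5.3, 3.3) and ended near (6.6, 3.8).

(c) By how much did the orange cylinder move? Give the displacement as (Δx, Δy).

(1.4, -1.8)

The orange cylinder started near (1.8, 7.3) and ended near (3.2, 5.5).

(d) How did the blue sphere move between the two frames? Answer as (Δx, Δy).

(2.2, -1.6)

From the two frames, the blue sphere sits at roughly (2.4, 4.7) before and (4.6, 3.1) after.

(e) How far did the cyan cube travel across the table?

1.2

From (12.2, 1.9) to (13.4, 2.1), the cyan cube covered √(1.2² + 0.2²) ≈ 1.2 units.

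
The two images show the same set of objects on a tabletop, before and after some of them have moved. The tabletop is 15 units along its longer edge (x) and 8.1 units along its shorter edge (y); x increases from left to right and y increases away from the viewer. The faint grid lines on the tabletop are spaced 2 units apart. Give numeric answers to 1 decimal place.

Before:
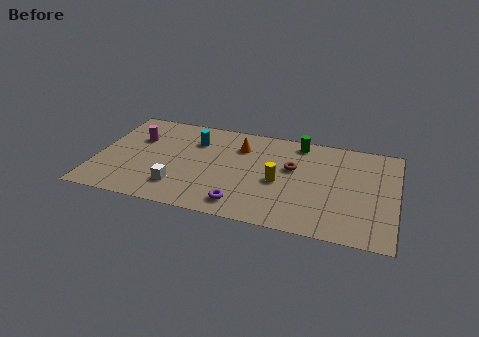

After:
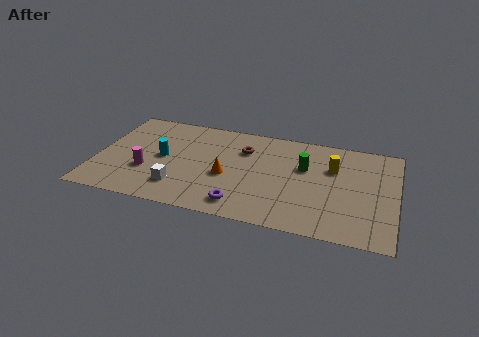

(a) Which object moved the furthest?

the yellow cylinder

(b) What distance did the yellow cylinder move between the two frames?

3.2

The yellow cylinder moved from about (9.2, 3.6) to (11.8, 5.4), a distance of √(2.6² + 1.8²) ≈ 3.2.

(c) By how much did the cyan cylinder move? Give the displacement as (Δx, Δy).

(-1.5, -1.8)

From the two frames, the cyan cylinder sits at roughly (4.8, 5.9) before and (3.3, 4.1) after.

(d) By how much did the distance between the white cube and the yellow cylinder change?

+3.1

They were about 5.2 units apart before and 8.3 after — 3.1 units further apart.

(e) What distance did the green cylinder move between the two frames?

2.0

The green cylinder was near (10.0, 7.1) before and (10.4, 5.1) after, so it travelled √(0.4² + 2.0²) ≈ 2.0 units.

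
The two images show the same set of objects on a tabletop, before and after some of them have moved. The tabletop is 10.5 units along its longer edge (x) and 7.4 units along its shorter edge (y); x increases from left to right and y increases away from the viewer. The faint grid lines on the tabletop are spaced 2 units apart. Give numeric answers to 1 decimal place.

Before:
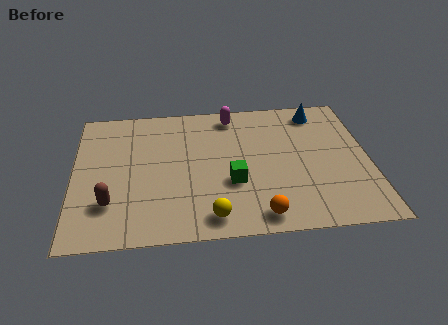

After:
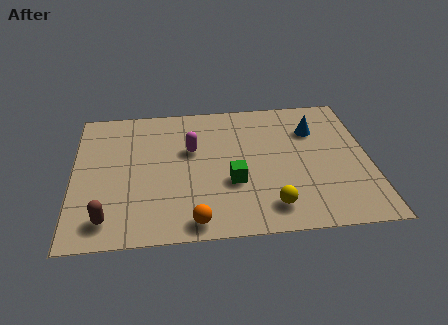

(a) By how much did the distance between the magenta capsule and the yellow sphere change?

-1.2

They were about 5.5 units apart before and 4.3 after — 1.2 units closer together.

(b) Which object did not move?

the green cube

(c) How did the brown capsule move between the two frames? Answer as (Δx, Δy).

(-0.1, -0.8)

The brown capsule started near (1.3, 2.0) and ended near (1.2, 1.2).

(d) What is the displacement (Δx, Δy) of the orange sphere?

(-2.3, -0.1)

The orange sphere started near (6.5, 0.9) and ended near (4.2, 0.8).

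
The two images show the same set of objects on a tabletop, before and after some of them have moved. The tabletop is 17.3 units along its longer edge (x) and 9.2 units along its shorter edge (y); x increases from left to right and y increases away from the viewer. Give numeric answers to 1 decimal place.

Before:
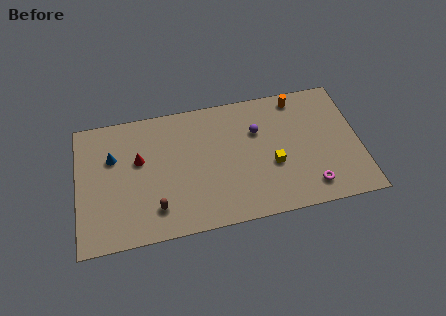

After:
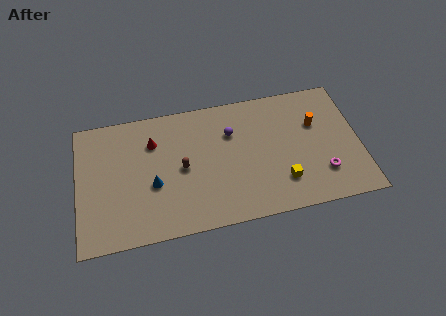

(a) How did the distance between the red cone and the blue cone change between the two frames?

+1.3

They were about 1.7 units apart before and 3.0 after — 1.3 units further apart.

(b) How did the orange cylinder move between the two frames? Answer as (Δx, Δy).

(1.0, -2.1)

The orange cylinder started near (13.7, 8.1) and ended near (14.7, 6.0).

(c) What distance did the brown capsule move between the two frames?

3.0

From (4.7, 2.0) to (6.4, 4.5), the brown capsule covered √(1.7² + 2.5²) ≈ 3.0 units.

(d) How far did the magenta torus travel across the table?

1.1

The magenta torus was near (14.1, 1.6) before and (14.9, 2.4) after, so it travelled √(0.8² + 0.8²) ≈ 1.1 units.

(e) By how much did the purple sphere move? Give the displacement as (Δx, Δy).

(-1.6, 0.2)

The purple sphere was at about (11.1, 6.2) and moved to about (9.5, 6.4).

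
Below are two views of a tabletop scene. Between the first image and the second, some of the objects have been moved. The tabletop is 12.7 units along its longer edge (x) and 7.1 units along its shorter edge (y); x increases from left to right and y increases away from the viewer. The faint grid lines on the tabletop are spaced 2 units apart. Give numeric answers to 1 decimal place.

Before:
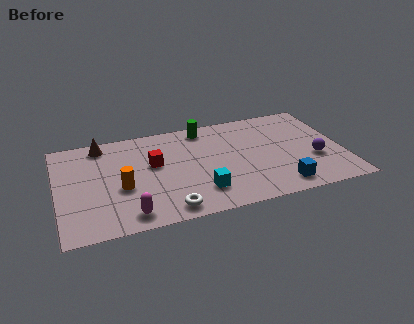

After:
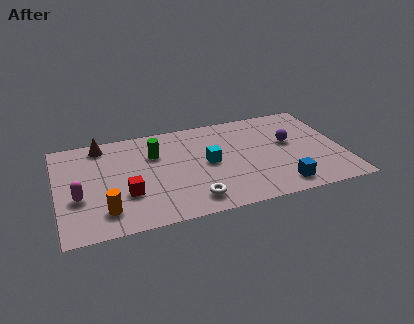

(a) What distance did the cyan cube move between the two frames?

2.0

The cyan cube was near (6.2, 1.7) before and (6.7, 3.6) after, so it travelled √(0.5² + 1.9²) ≈ 2.0 units.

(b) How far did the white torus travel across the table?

1.1

The white torus was near (4.7, 0.9) before and (5.8, 1.2) after, so it travelled √(1.1² + 0.3²) ≈ 1.1 units.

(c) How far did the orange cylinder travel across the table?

1.6

From (2.8, 2.9) to (2.0, 1.5), the orange cylinder covered √(0.8² + 1.4²) ≈ 1.6 units.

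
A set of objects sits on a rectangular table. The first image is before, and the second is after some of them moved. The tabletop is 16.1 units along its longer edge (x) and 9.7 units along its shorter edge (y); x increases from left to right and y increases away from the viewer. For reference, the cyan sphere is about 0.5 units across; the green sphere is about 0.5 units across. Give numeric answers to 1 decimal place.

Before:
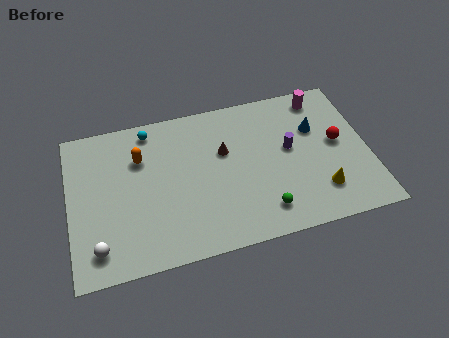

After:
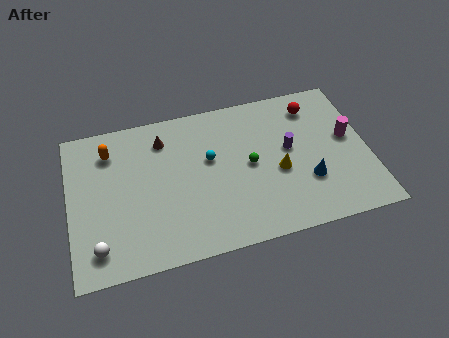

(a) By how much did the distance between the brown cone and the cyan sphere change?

-1.5

The distance was about 4.6 in the first image and 3.1 in the second, so they moved 1.5 units closer together.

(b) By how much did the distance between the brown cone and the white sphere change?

-1.2

They were about 8.3 units apart before and 7.1 after — 1.2 units closer together.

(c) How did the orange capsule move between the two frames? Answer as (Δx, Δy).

(-1.6, 0.8)

The orange capsule was at about (3.9, 6.8) and moved to about (2.3, 7.6).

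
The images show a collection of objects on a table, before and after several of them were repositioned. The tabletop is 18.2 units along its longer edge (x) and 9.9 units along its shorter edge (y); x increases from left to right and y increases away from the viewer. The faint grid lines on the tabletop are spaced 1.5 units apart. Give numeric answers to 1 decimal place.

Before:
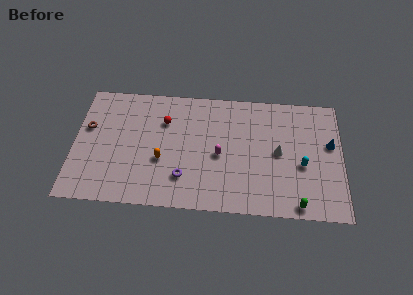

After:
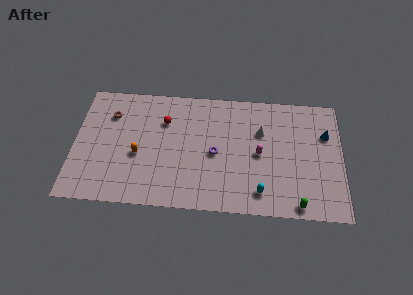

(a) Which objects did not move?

the green capsule and the red sphere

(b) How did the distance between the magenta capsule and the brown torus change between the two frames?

+1.4

Before: roughly 9.1 units apart; after: 10.5. That's 1.4 units further apart.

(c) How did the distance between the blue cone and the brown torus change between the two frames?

-1.8

Before: roughly 16.5 units apart; after: 14.7. That's 1.8 units closer together.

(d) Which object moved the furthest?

the cyan capsule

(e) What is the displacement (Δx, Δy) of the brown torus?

(1.5, 1.2)

From the two frames, the brown torus sits at roughly (0.9, 6.1) before and (2.4, 7.3) after.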